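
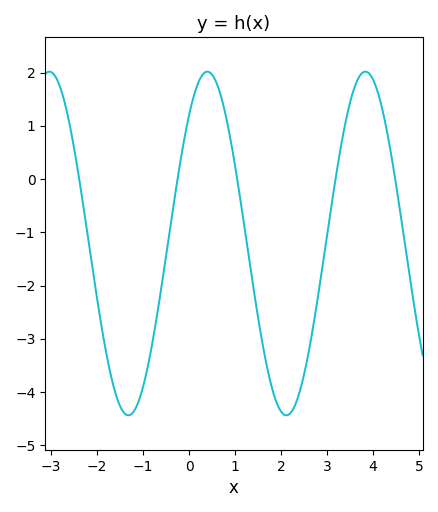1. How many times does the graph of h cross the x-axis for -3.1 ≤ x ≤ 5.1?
5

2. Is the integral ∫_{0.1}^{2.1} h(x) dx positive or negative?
negative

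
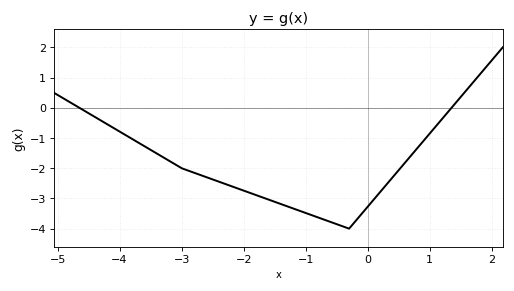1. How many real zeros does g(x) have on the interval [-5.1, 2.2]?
2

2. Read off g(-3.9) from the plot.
-0.9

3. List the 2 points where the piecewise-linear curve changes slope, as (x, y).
(-3, -2); (-0.3, -4)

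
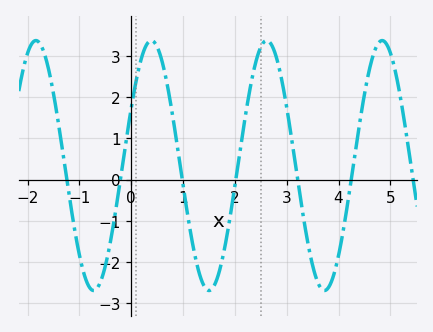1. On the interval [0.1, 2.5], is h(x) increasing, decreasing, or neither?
neither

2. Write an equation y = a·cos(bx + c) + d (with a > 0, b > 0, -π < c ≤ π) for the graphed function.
y = 3.03cos(2.8x - 1.1) + 0.34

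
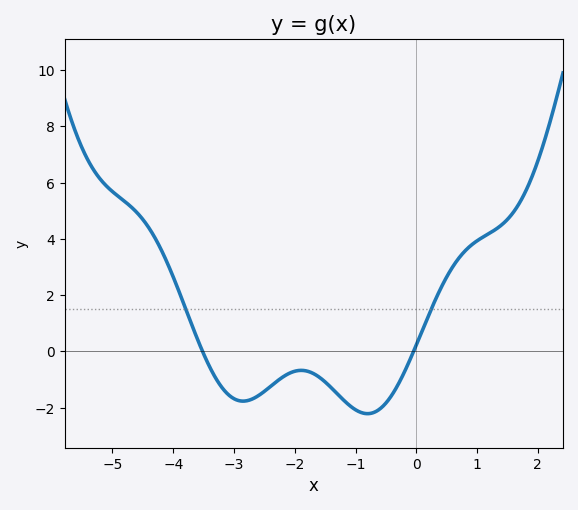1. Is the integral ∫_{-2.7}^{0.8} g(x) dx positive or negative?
negative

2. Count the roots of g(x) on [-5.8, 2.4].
2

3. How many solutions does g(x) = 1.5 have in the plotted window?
2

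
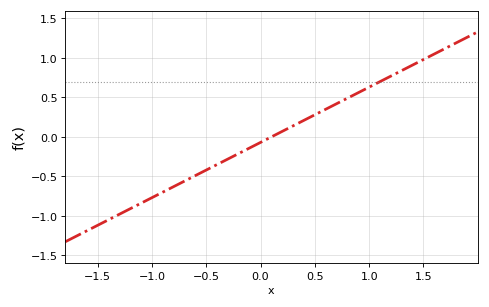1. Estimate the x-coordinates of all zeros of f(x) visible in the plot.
0.1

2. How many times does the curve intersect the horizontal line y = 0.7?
1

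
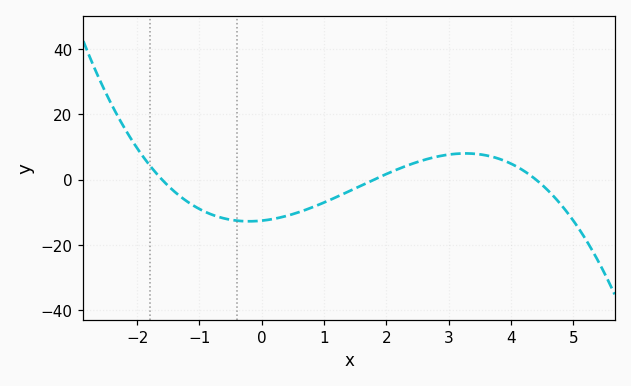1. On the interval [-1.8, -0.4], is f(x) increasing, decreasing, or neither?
decreasing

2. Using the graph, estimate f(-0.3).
-12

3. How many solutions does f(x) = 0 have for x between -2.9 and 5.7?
3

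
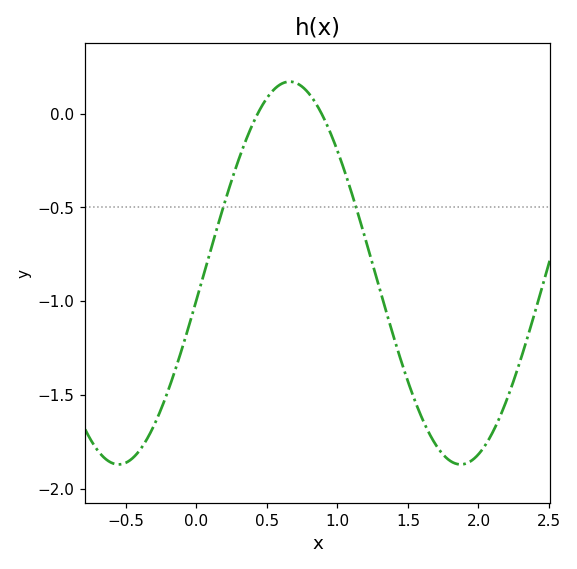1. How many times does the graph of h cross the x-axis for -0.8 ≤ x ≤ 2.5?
2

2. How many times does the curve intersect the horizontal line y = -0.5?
2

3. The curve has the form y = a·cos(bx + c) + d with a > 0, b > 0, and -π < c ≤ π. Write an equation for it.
y = 1.02cos(2.59x - 1.71) - 0.85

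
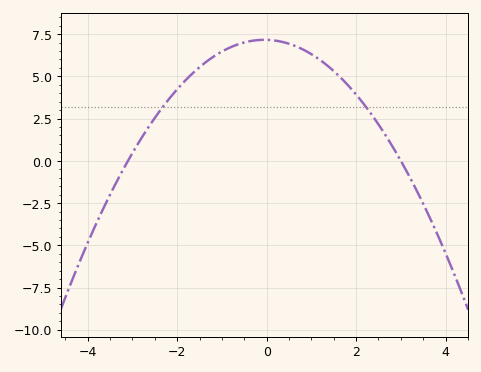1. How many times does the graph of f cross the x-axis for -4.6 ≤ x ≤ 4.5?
2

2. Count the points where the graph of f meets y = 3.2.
2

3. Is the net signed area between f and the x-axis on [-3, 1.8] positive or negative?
positive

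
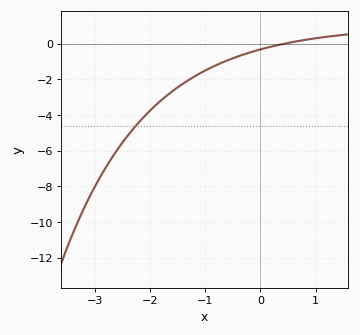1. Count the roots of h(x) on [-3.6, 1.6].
1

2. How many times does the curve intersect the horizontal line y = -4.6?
1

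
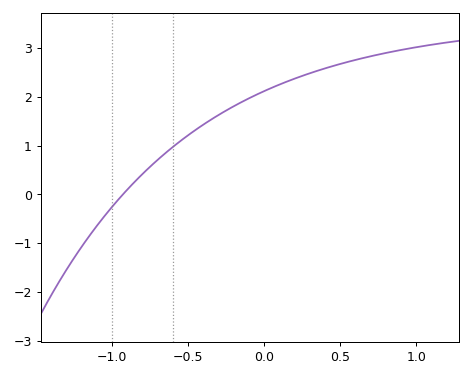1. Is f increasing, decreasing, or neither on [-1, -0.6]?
increasing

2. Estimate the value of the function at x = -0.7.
0.7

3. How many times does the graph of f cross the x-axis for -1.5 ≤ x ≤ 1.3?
1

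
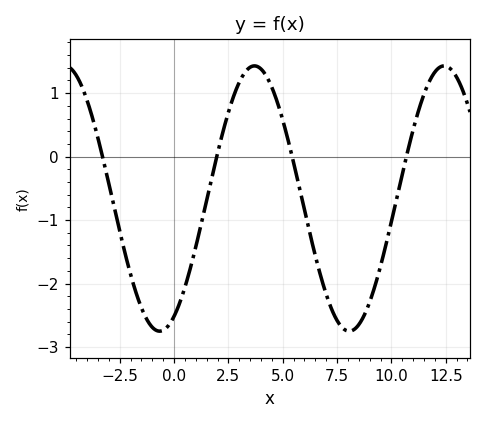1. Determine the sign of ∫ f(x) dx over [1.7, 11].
negative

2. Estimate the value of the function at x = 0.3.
-2.3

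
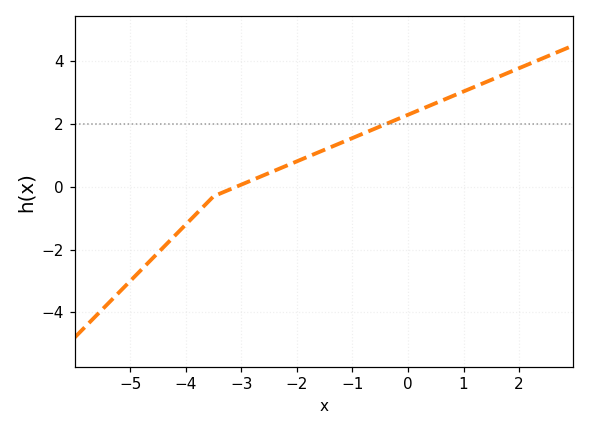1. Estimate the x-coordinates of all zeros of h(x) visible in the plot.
-3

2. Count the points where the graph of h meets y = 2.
1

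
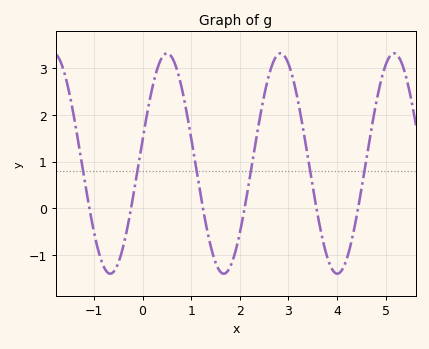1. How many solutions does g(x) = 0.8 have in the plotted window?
6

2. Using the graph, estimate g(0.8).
2.6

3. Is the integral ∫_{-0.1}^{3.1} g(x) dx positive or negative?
positive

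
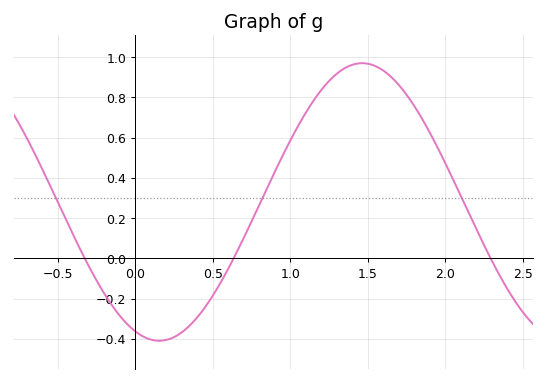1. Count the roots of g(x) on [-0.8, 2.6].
3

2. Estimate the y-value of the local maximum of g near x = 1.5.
0.97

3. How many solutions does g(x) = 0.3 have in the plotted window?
3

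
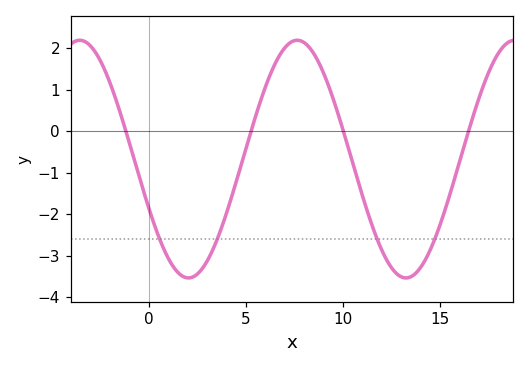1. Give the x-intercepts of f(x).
-1.19, 5.26, 10, 16.5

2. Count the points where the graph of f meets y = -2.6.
4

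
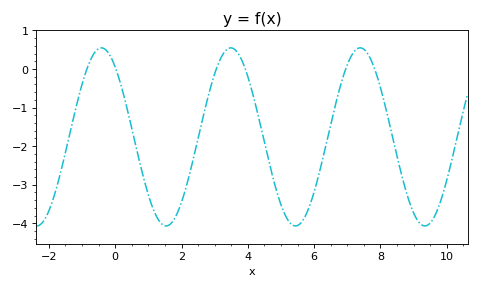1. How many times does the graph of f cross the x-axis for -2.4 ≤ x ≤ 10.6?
6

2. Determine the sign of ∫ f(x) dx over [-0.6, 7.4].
negative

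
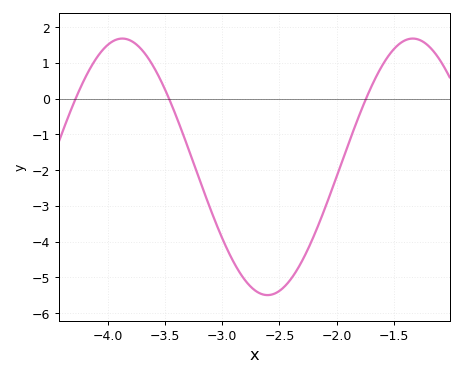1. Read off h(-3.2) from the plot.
-2.27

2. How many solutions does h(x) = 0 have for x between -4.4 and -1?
3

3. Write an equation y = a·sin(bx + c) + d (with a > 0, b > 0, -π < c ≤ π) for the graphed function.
y = 3.59sin(2.47x - 1.42) - 1.91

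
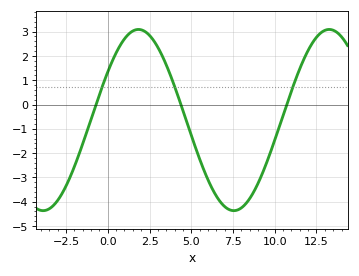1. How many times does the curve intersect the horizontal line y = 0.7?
3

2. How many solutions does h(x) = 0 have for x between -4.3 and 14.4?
3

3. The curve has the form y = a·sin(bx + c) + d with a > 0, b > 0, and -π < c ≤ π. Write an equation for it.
y = 3.73sin(0.55x + 0.56) - 0.64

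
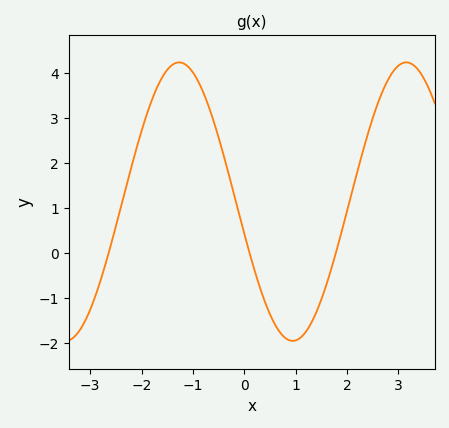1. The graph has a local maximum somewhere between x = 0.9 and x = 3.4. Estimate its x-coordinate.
3.16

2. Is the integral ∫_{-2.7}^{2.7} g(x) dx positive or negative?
positive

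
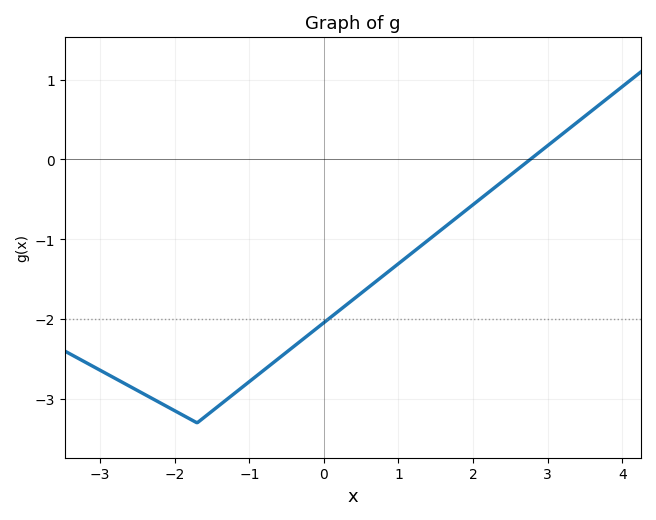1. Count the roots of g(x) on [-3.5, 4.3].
1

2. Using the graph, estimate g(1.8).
-0.7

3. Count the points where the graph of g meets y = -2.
1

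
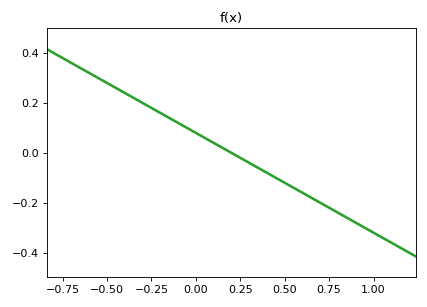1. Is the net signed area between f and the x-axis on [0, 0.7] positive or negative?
negative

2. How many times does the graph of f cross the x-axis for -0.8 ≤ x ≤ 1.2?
1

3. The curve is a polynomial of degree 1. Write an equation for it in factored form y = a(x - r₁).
y = -0.4(x - 0.2)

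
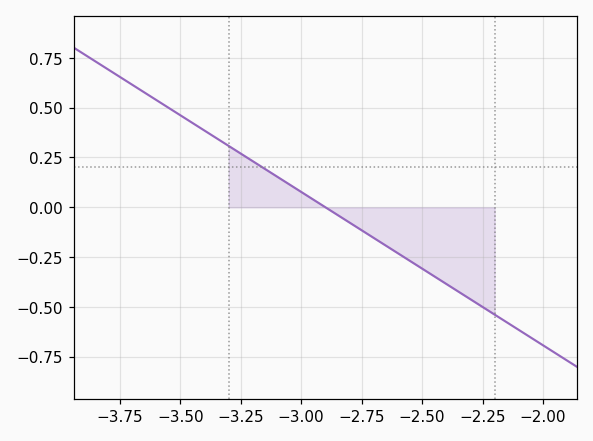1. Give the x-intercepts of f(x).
-2.9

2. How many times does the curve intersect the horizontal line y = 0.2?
1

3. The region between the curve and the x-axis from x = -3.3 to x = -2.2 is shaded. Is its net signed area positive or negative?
negative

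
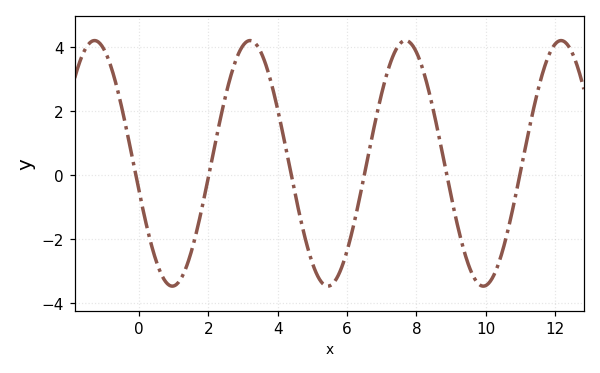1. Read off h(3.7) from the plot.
3.31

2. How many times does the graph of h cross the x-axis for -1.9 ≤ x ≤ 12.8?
6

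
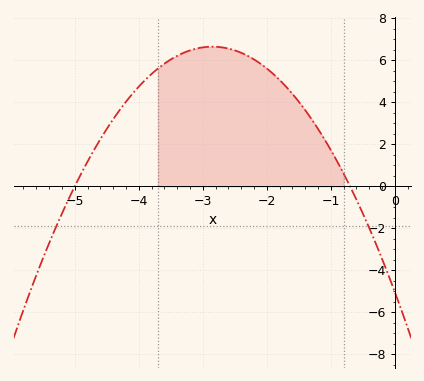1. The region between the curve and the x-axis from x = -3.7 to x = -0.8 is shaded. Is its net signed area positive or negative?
positive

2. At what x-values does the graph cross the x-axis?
-5, -0.7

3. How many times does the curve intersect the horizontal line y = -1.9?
2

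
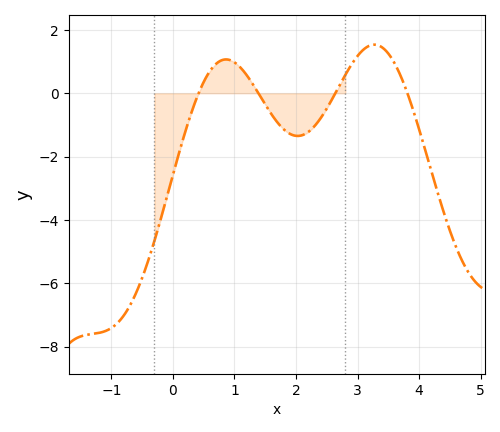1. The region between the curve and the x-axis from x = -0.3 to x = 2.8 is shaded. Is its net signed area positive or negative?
negative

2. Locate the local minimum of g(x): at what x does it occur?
2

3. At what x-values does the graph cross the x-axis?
0.4, 1.4, 2.6, 3.8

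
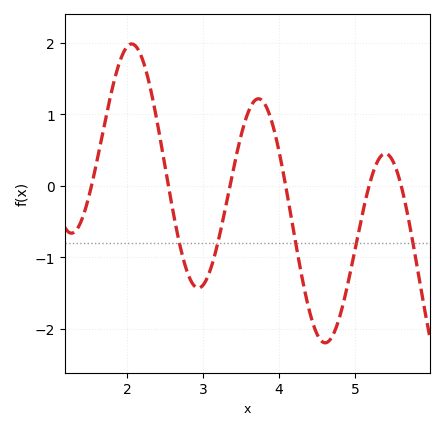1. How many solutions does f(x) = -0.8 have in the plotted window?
5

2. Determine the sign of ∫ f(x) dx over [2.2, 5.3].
negative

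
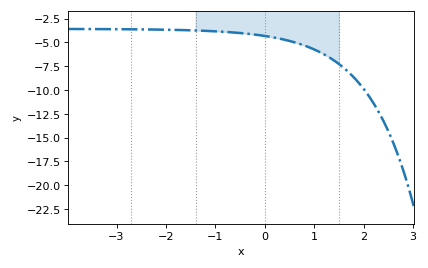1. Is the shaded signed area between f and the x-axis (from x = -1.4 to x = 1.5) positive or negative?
negative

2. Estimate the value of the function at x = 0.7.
-5.15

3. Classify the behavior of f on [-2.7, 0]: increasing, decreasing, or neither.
decreasing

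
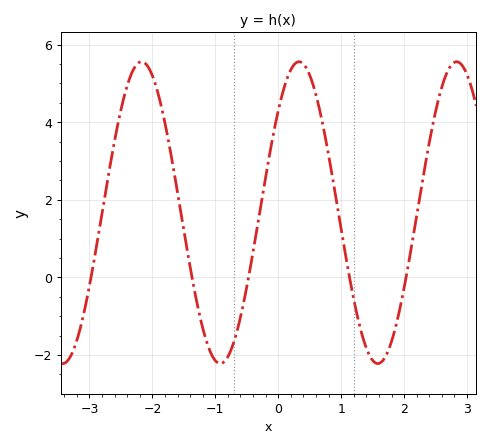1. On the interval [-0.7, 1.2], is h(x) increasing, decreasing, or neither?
neither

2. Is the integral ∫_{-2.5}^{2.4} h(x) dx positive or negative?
positive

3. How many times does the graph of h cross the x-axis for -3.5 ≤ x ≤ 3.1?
5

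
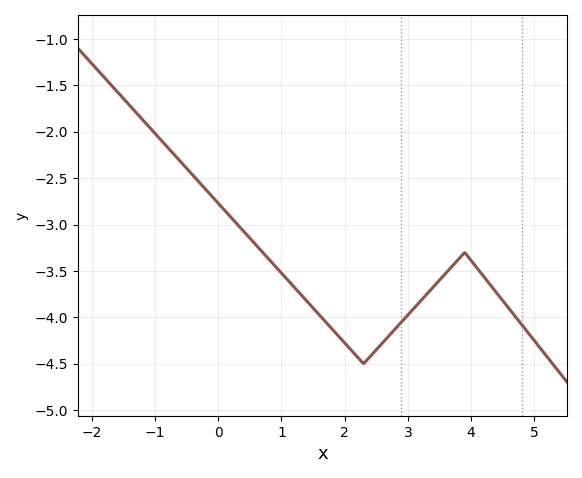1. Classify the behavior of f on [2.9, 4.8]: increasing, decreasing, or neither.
neither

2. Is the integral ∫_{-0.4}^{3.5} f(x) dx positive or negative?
negative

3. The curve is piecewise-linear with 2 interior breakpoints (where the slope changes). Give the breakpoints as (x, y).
(2.3, -4.5); (3.9, -3.3)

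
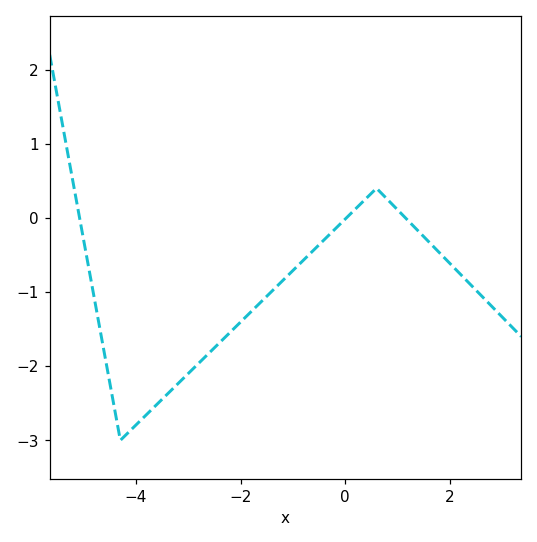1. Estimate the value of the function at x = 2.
-0.6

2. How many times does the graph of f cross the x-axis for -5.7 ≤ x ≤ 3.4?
3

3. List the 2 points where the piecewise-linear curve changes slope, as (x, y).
(-4.3, -3); (0.6, 0.4)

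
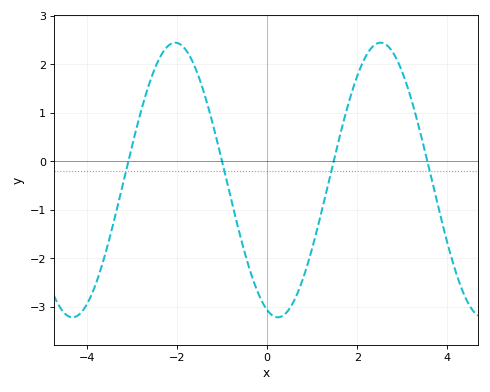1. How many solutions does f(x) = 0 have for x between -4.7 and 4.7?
4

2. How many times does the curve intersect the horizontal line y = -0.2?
4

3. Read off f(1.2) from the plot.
-1.08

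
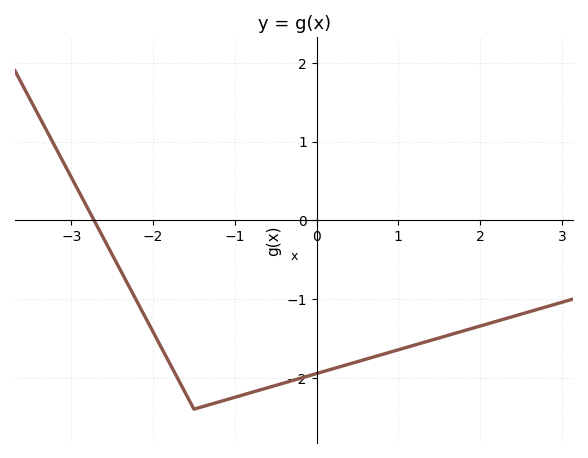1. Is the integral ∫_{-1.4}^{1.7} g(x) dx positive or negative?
negative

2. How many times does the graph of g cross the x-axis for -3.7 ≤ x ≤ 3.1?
1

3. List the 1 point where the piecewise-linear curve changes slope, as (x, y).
(-1.5, -2.4)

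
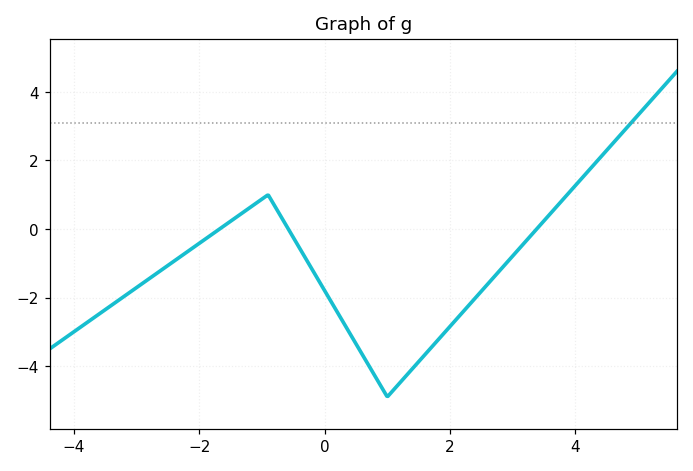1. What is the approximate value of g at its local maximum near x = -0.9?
1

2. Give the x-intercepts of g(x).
-1.6, -0.6, 3.4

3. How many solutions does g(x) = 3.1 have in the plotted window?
1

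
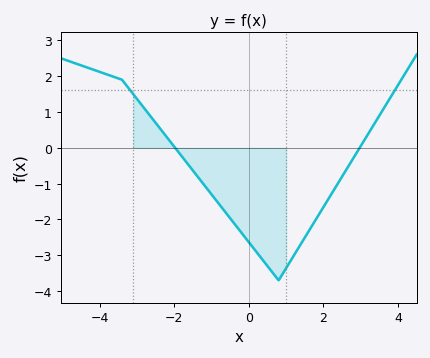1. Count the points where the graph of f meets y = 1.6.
2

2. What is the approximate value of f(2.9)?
-0.1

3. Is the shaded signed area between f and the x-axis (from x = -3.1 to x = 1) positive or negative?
negative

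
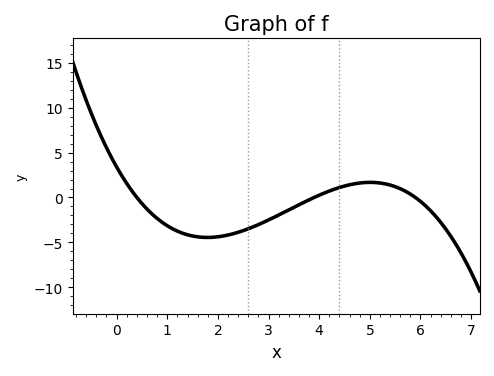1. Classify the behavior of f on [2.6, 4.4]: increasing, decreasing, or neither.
increasing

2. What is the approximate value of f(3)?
-2.51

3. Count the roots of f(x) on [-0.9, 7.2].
3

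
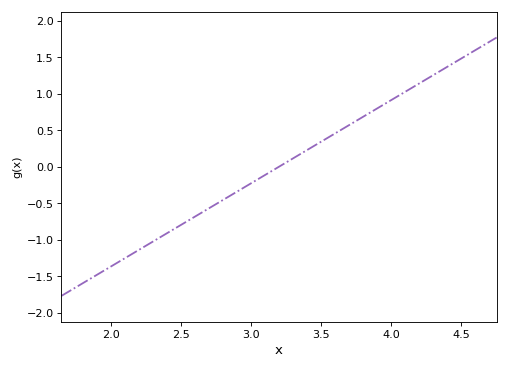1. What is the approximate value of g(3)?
-0.228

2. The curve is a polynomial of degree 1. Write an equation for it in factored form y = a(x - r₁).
y = 1.14(x - 3.2)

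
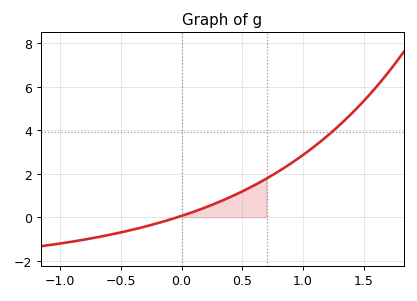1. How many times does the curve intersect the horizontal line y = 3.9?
1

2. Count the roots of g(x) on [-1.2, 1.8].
1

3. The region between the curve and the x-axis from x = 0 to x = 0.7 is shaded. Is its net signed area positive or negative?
positive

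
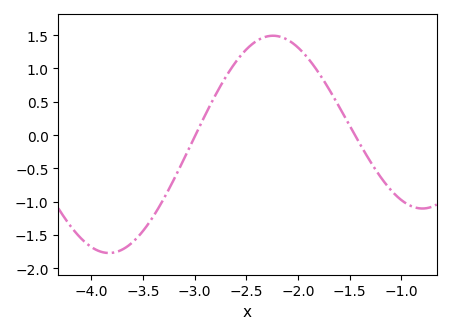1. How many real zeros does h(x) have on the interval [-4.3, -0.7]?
2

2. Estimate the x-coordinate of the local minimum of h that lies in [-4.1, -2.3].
-3.85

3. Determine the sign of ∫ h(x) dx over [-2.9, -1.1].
positive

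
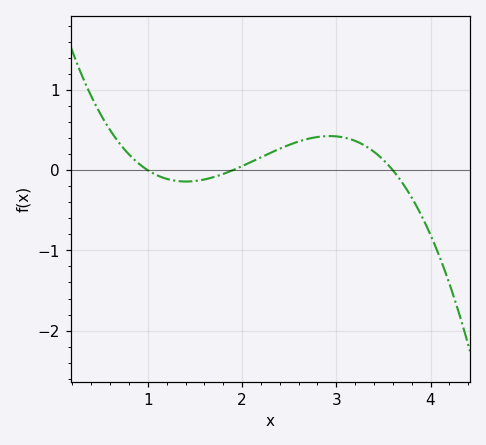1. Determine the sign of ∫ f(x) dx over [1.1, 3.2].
positive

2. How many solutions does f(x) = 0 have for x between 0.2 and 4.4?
3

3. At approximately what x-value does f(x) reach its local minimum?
1.4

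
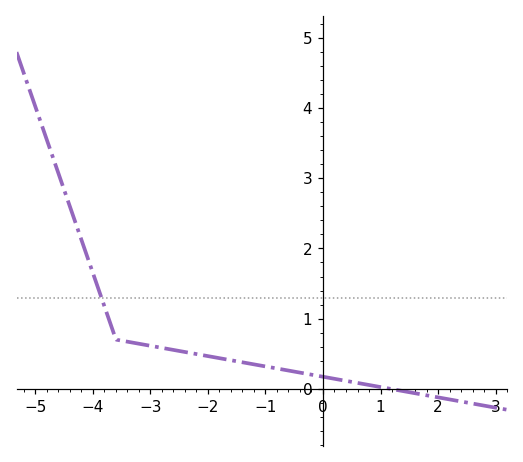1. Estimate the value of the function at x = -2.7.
0.6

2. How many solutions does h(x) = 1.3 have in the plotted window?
1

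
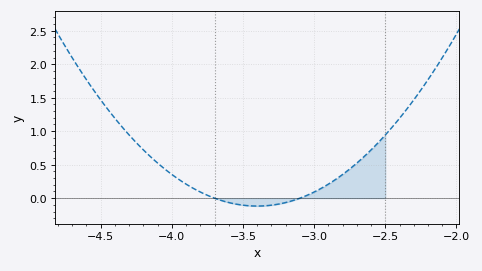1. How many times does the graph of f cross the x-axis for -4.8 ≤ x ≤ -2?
2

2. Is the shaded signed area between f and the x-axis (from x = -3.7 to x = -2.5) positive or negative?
positive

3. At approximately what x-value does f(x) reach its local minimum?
-3.4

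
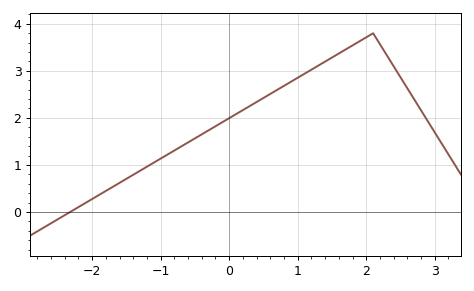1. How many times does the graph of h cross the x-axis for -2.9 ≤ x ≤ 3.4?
1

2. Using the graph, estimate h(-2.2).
0.105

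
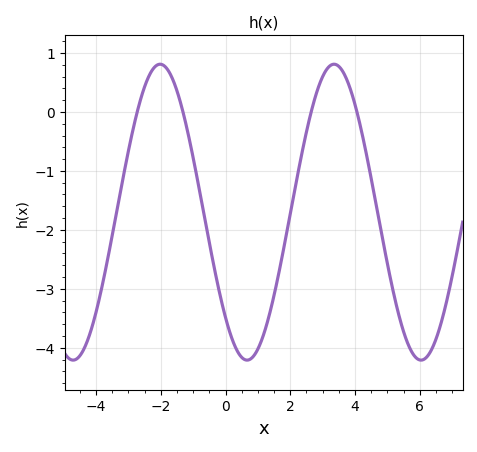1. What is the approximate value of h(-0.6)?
-1.9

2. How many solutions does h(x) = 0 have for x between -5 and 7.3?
4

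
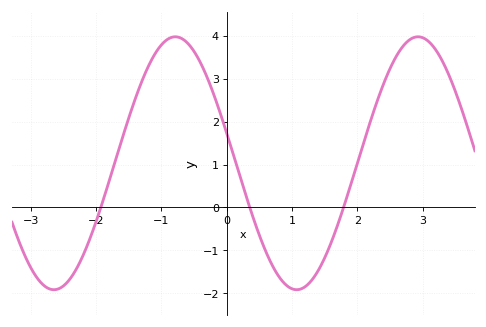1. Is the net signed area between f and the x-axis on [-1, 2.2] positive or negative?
positive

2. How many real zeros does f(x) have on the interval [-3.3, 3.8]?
3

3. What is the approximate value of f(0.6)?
-1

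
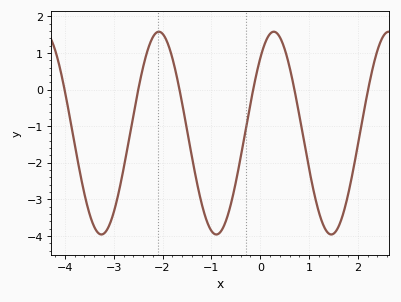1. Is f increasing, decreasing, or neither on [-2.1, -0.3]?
neither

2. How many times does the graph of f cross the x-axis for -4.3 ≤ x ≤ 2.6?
6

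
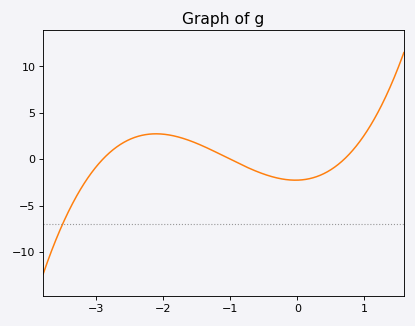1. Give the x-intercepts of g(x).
-2.9, -1, 0.7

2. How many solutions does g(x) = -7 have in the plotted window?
1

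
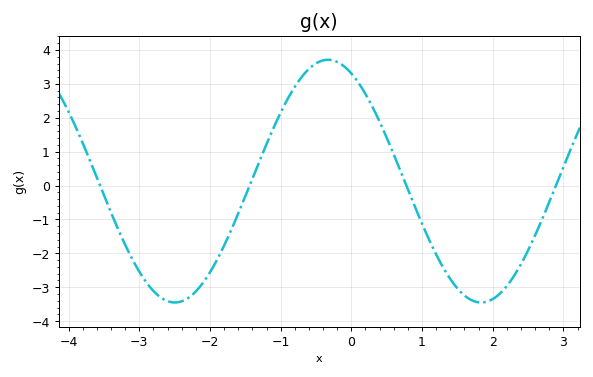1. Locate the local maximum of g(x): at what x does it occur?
-0.3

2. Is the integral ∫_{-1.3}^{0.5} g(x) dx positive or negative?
positive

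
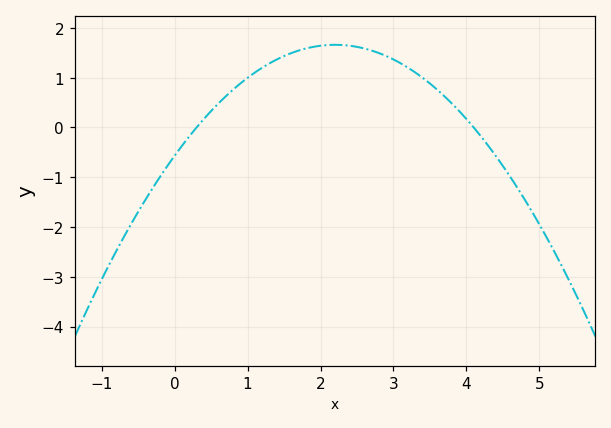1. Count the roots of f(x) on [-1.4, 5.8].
2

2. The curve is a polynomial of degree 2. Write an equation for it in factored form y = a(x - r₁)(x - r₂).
y = -0.46(x - 0.3)(x - 4.1)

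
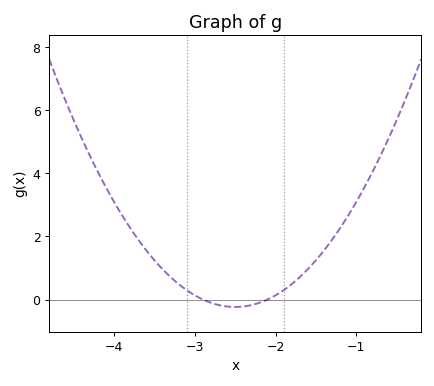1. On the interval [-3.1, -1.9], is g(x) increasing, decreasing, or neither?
neither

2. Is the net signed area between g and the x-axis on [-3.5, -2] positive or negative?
positive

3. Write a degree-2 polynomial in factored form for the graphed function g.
y = 1.48(x + 2.9)(x + 2.1)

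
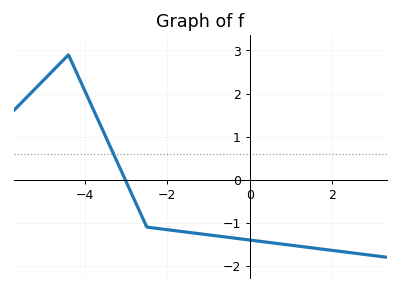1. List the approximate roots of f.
-3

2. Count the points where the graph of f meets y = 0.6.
1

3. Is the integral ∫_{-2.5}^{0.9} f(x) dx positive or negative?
negative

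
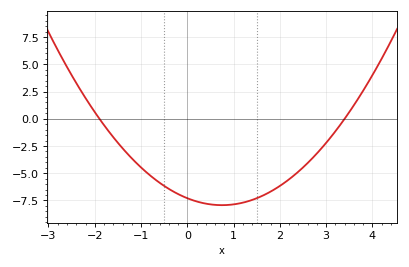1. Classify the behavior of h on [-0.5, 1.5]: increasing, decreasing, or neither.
neither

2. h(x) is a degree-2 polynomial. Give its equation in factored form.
y = 1.13(x + 1.9)(x - 3.4)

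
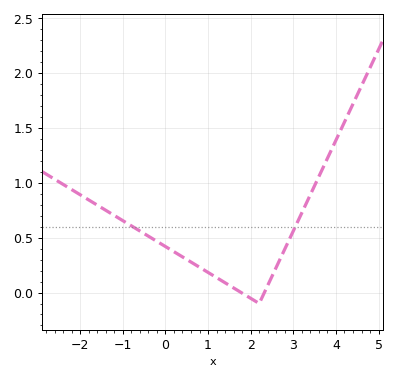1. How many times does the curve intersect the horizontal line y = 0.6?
2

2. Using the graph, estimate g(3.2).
0.726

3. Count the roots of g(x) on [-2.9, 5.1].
2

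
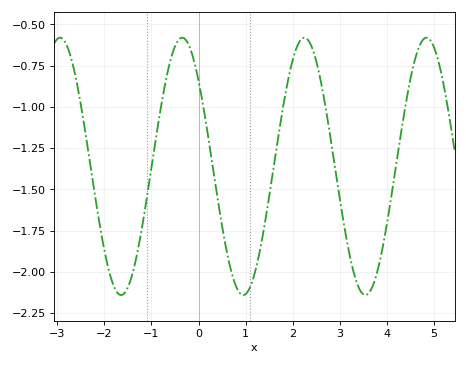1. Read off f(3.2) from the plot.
-1.88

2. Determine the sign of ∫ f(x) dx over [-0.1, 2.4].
negative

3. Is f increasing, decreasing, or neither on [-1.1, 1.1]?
neither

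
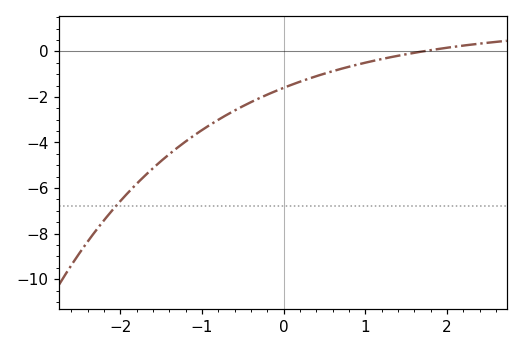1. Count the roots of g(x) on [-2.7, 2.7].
1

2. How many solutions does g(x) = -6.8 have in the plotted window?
1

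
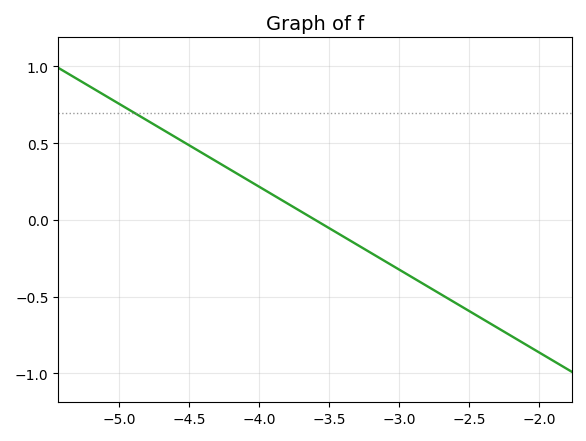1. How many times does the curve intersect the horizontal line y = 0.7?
1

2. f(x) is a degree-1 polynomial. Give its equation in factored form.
y = -0.54(x + 3.6)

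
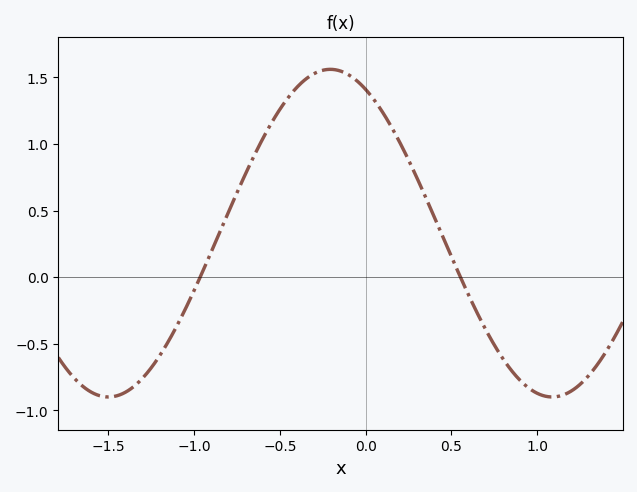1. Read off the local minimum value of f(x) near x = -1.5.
-0.9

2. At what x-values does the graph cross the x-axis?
-0.95, 0.55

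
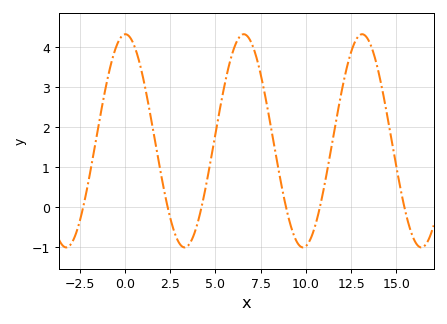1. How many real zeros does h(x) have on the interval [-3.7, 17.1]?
6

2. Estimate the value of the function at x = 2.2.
0.3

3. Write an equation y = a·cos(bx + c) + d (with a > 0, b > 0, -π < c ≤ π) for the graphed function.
y = 2.67cos(0.96x - 0.02) + 1.66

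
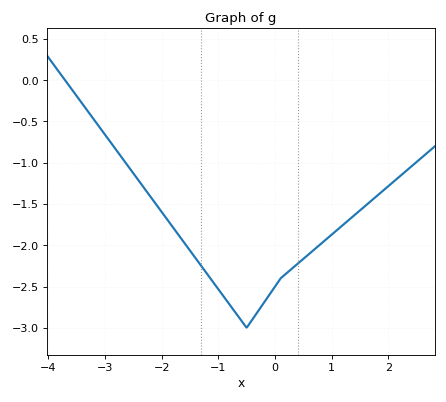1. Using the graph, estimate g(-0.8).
-2.72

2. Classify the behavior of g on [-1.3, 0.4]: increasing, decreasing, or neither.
neither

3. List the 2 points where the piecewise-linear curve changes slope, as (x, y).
(-0.5, -3); (0.1, -2.4)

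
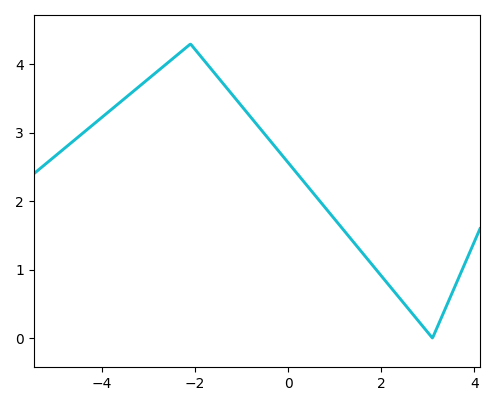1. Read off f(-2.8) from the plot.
3.9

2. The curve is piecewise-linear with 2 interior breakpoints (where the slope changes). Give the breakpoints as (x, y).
(-2.1, 4.3); (3.1, 0)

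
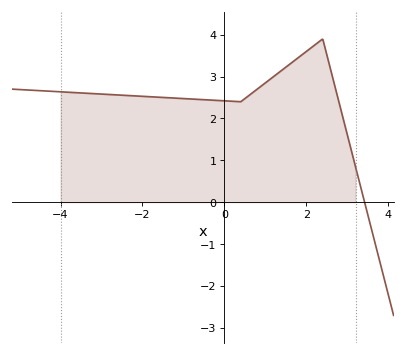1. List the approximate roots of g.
3.4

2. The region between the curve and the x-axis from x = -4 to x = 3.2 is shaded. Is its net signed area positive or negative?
positive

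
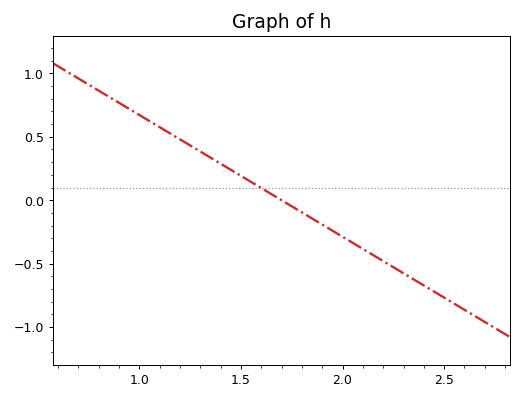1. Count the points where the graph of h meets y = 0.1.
1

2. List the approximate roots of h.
1.7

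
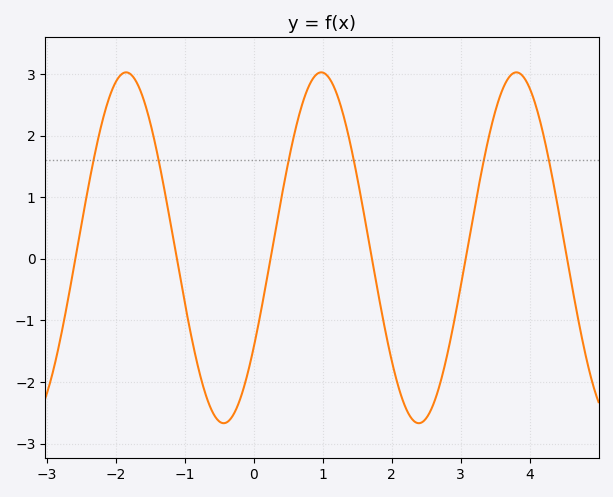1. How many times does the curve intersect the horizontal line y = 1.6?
6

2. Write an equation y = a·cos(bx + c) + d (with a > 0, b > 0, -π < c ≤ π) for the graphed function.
y = 2.85cos(2.22x - 2.17) + 0.18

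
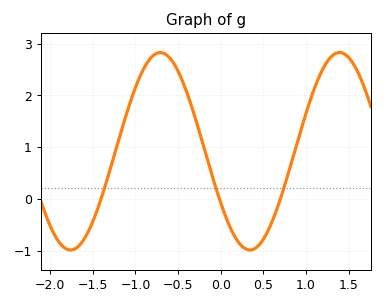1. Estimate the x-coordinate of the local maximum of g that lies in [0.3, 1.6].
1.39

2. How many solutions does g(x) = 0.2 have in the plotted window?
3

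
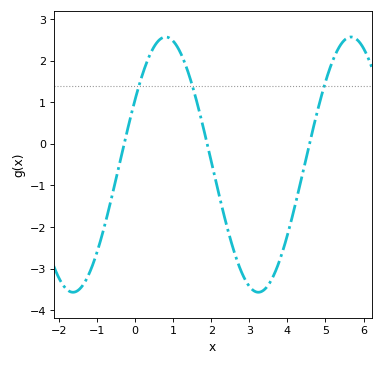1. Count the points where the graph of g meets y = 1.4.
3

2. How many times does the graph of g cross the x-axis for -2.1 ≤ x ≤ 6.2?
3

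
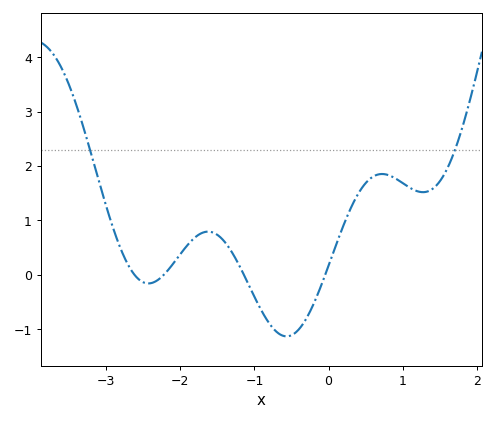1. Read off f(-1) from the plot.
-0.4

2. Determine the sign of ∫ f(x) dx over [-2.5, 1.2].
positive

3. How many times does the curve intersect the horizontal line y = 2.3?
2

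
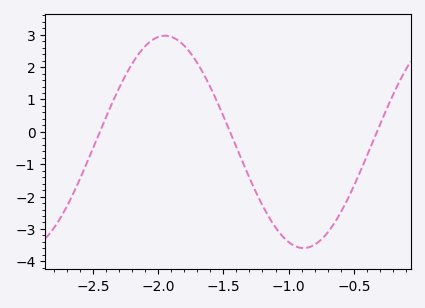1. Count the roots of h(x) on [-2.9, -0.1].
3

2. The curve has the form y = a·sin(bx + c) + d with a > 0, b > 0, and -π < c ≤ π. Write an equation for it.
y = 3.28sin(2.96x + 1.05) - 0.31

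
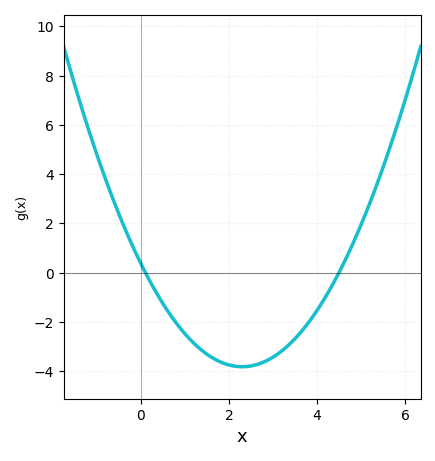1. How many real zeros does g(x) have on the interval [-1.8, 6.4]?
2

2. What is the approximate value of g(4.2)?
-0.972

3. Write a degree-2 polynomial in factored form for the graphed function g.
y = 0.79(x - 0.1)(x - 4.5)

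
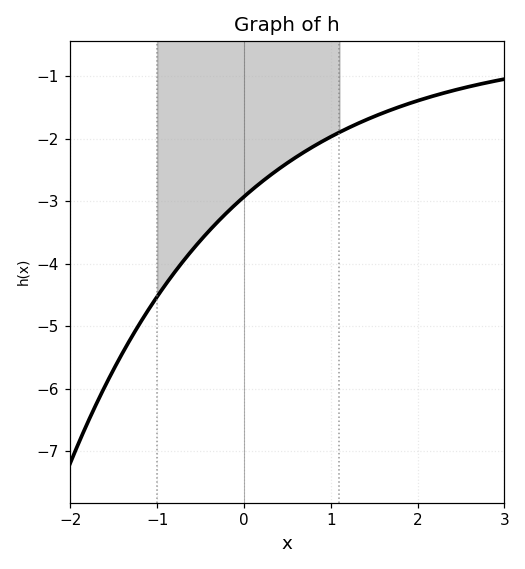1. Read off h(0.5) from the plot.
-2.39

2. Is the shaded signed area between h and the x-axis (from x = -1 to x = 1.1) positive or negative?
negative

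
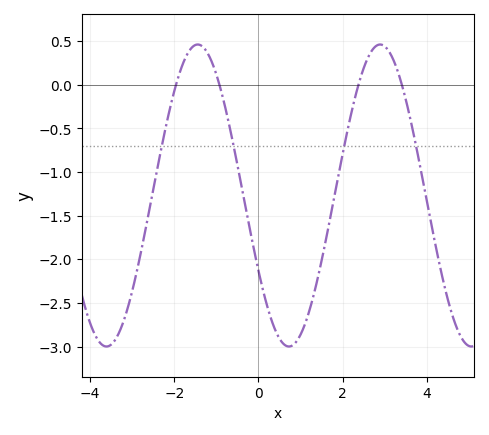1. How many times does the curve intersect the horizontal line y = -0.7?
4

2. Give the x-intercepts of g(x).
-2, -1, 2.4, 3.4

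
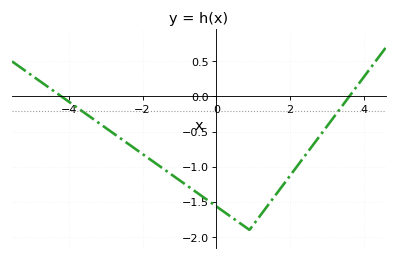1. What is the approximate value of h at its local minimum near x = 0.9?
-1.9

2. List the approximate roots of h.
-4.2, 3.6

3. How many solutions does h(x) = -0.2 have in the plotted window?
2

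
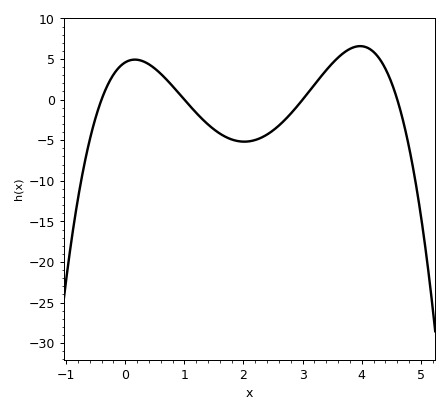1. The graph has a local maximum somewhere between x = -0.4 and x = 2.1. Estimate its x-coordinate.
0.165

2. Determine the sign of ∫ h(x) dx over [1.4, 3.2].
negative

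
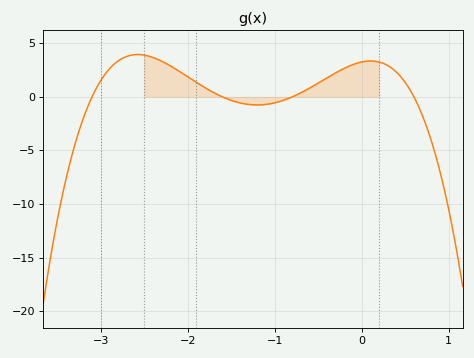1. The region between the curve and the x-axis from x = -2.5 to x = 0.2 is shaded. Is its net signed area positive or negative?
positive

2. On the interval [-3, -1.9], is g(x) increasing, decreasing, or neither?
neither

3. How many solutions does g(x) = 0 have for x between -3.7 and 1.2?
4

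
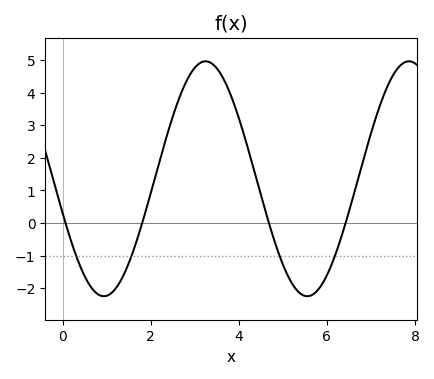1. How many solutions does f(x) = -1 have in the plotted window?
4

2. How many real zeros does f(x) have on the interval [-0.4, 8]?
4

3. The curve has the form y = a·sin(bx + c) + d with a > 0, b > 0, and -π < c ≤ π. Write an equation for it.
y = 3.61sin(1.36x - 2.84) + 1.36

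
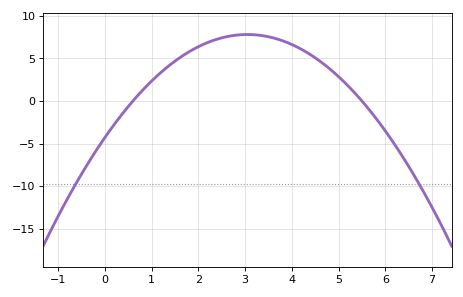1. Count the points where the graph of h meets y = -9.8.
2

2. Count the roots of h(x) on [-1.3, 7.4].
2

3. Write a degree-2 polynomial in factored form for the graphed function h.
y = -1.3(x - 0.6)(x - 5.5)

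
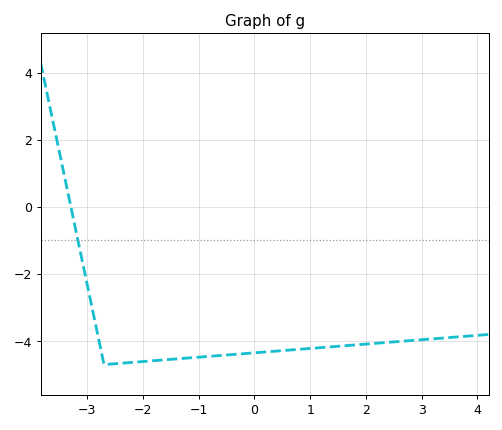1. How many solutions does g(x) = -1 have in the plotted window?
1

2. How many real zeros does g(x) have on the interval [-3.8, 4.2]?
1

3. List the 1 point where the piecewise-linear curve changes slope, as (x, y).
(-2.7, -4.7)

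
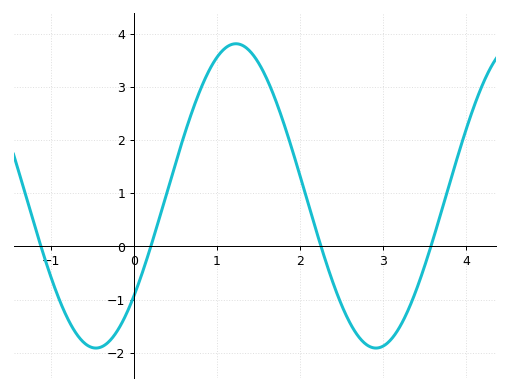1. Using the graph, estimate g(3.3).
-1.2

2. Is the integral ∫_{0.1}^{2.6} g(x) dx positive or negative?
positive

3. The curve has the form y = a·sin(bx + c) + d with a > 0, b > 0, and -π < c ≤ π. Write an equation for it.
y = 2.86sin(1.9x - 0.71) + 0.95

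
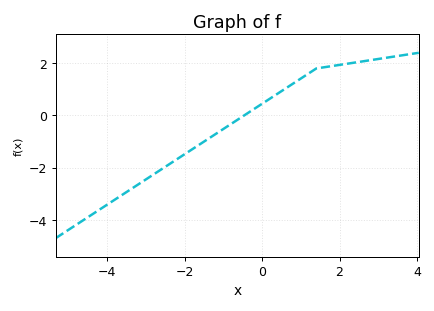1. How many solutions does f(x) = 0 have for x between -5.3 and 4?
1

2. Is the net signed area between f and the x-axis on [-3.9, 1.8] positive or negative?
negative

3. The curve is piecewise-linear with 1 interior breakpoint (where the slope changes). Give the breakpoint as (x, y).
(1.4, 1.8)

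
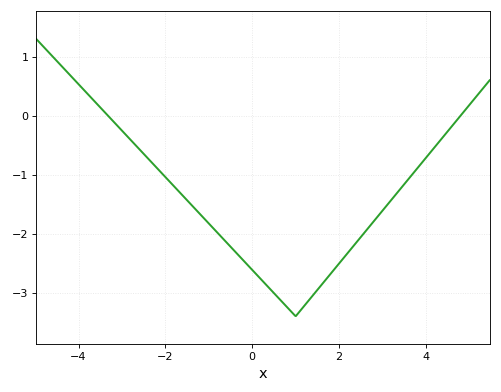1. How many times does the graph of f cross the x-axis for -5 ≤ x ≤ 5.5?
2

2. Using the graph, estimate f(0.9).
-3.3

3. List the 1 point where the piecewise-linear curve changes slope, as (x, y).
(1, -3.4)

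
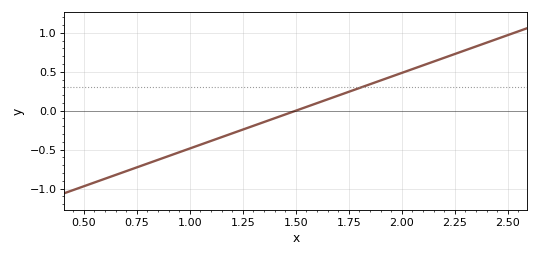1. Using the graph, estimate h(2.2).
0.7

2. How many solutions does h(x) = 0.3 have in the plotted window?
1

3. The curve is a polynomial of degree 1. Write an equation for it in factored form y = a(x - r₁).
y = 0.97(x - 1.5)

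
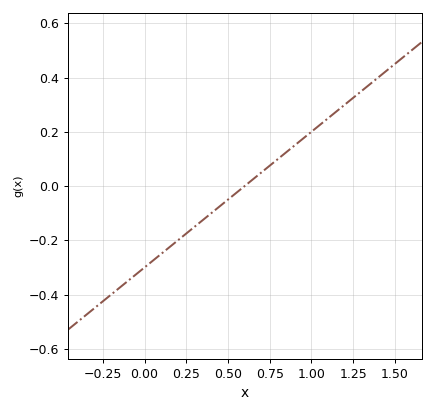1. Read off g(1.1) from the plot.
0.25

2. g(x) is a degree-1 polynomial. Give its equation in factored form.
y = 0.5(x - 0.6)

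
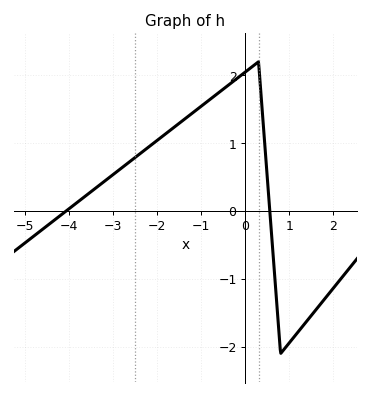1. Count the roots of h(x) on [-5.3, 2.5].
2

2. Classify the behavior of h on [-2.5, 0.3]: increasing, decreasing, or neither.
increasing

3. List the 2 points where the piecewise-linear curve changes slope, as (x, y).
(0.3, 2.2); (0.8, -2.1)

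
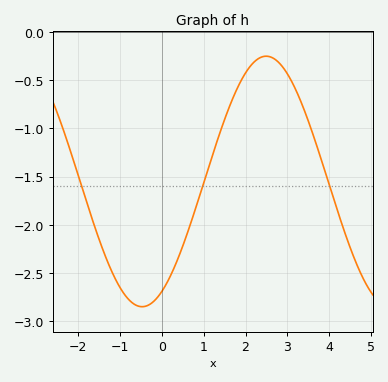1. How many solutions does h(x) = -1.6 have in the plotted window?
3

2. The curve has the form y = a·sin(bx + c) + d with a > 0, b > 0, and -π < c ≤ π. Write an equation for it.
y = 1.3sin(1.1x - 1.1) - 1.55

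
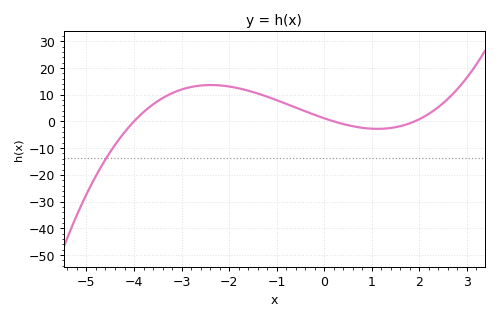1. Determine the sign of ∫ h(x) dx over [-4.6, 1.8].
positive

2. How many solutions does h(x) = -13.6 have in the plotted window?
1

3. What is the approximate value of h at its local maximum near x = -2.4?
13.6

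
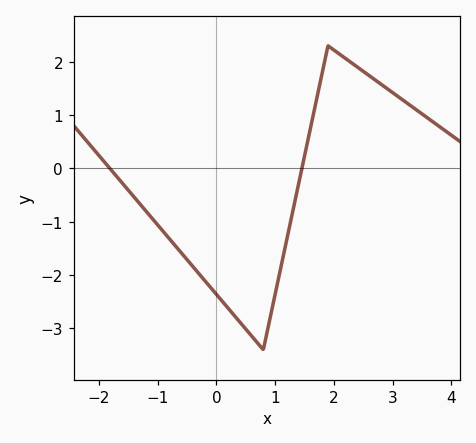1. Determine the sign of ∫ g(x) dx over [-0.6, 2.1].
negative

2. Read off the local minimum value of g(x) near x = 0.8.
-3.4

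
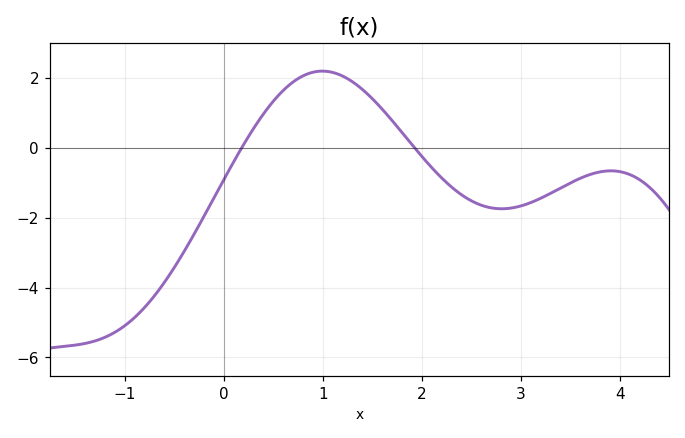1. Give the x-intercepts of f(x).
0.18, 1.93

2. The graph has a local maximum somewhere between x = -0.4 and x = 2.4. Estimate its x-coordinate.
0.993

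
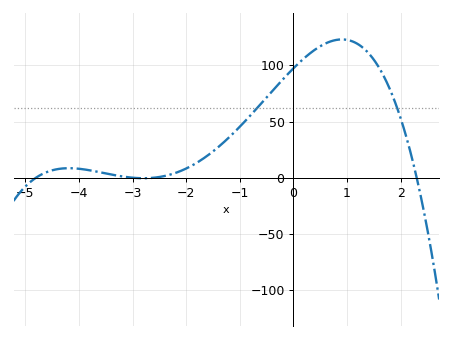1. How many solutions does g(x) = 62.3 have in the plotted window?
2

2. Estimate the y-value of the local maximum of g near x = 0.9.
125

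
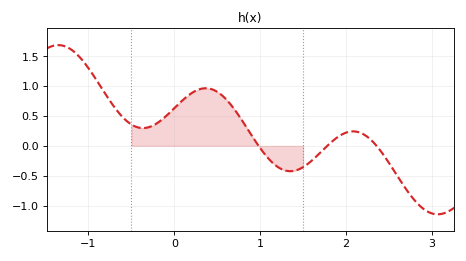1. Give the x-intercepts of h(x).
0.981, 1.78, 2.36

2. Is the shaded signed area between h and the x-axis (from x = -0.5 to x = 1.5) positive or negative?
positive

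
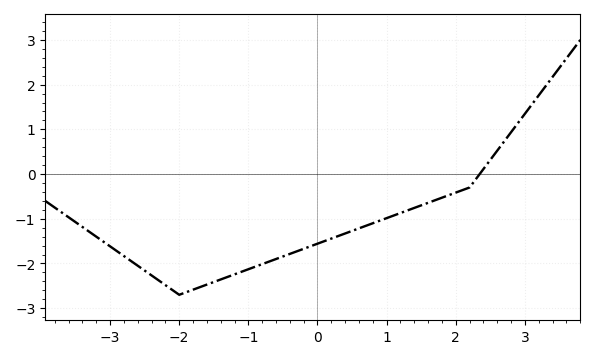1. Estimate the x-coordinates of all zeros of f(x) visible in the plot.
2.35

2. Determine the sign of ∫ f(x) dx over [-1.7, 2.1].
negative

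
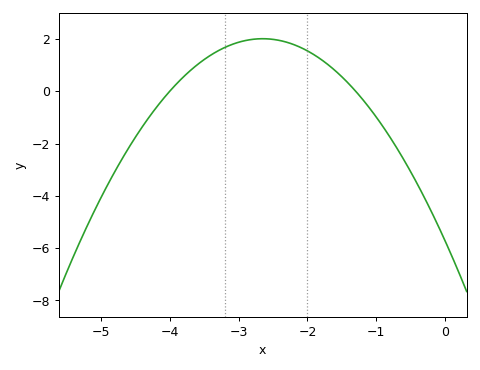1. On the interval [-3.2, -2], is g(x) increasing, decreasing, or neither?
neither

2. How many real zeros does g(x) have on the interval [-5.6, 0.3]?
2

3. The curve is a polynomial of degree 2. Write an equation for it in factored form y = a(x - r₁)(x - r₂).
y = -1.1(x + 4)(x + 1.3)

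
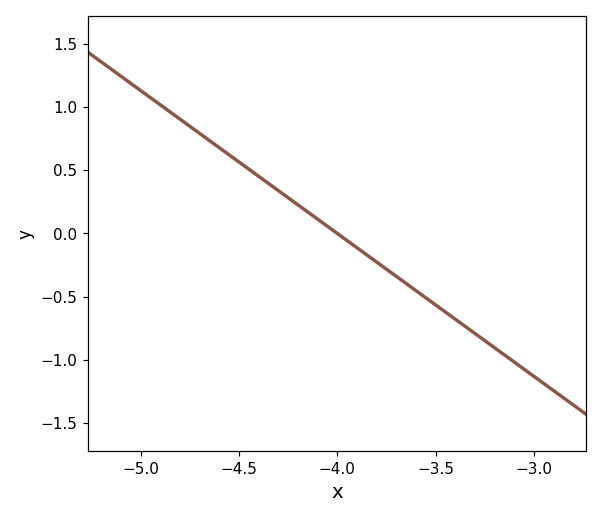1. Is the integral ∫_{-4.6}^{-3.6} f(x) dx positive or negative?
positive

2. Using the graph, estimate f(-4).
0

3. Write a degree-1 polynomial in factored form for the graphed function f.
y = -1.13(x + 4)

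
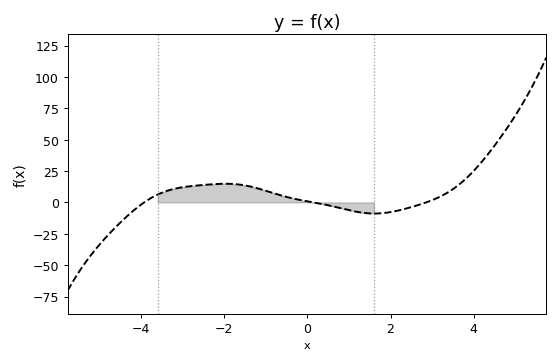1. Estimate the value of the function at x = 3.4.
10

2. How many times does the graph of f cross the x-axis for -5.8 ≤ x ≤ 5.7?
3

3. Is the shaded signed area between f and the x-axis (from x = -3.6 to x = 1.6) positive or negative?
positive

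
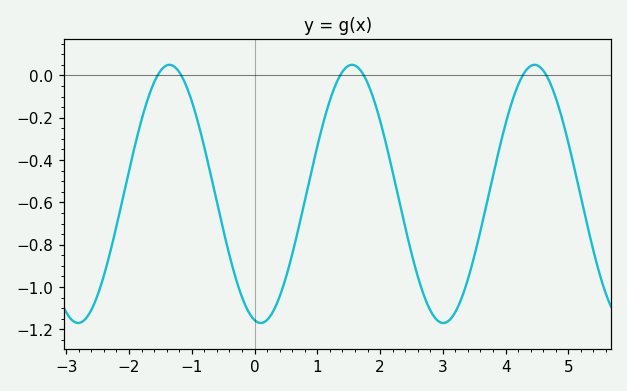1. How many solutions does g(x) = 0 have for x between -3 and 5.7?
6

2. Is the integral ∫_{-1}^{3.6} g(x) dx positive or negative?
negative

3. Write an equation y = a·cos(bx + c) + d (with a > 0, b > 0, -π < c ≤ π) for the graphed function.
y = 0.61cos(2.2x + 2.9) - 0.56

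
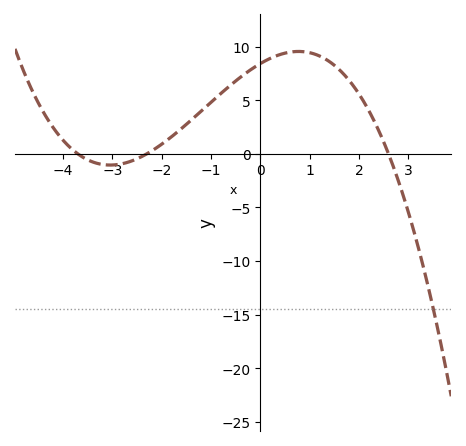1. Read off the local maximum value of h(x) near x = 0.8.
9.5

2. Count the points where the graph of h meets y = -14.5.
1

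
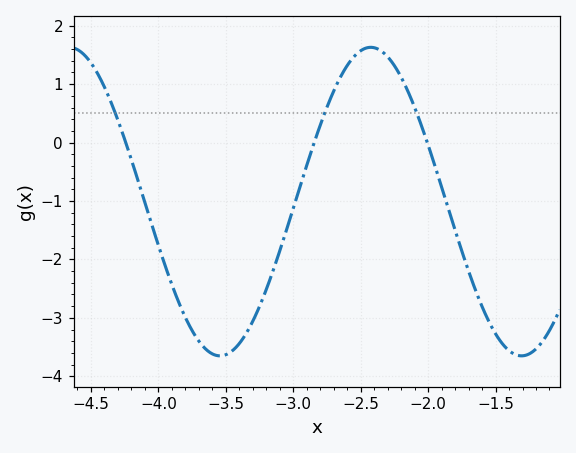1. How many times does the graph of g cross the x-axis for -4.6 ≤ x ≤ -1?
3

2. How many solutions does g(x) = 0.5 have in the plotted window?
3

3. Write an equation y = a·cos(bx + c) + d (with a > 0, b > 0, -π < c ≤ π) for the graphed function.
y = 2.64cos(2.8x + 0.53) - 1.01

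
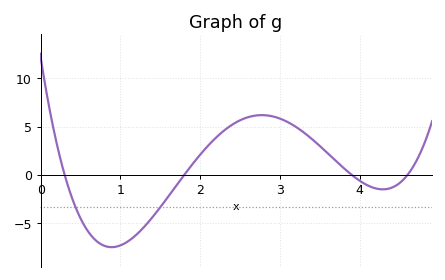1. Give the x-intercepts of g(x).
0.3, 1.8, 3.9, 4.6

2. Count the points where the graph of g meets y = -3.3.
2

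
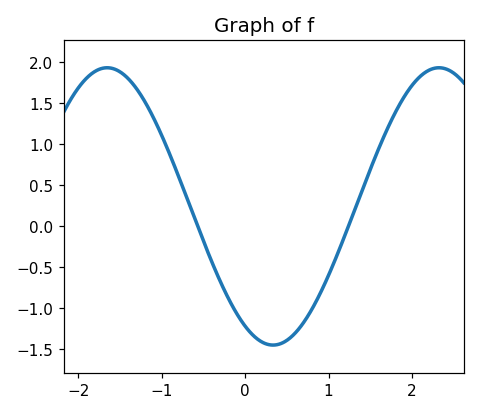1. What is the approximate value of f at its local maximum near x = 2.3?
1.95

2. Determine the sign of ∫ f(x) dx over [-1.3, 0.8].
negative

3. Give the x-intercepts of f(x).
-0.6, 1.2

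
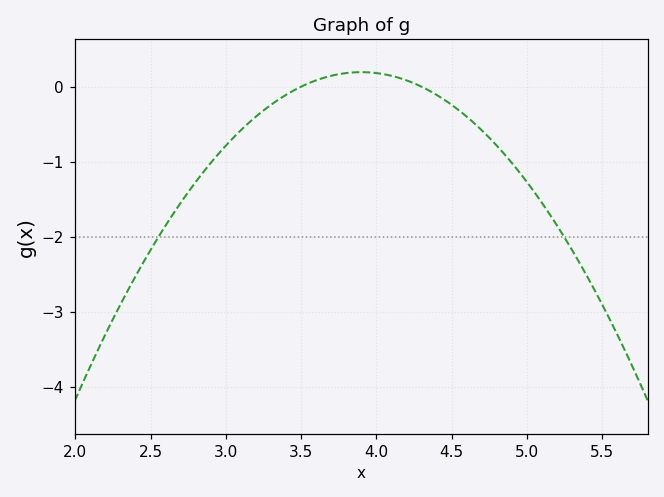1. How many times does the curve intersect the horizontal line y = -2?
2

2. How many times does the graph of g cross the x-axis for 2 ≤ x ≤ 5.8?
2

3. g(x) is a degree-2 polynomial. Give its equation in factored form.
y = -1.21(x - 3.5)(x - 4.3)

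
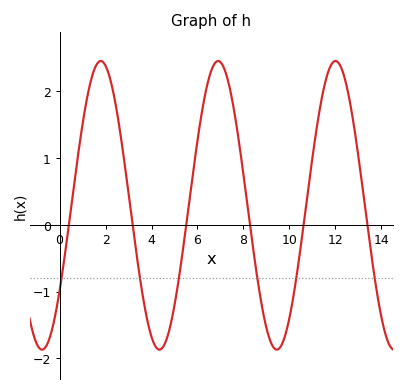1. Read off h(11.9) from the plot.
2.43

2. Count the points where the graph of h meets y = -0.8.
6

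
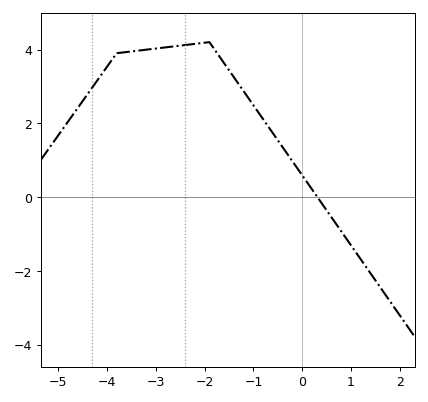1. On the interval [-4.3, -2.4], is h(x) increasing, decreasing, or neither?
increasing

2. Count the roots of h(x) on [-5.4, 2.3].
1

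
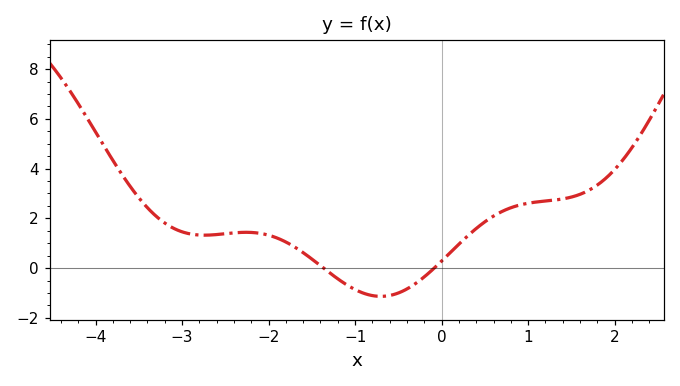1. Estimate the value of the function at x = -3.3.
2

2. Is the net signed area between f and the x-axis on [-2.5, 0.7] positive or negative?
positive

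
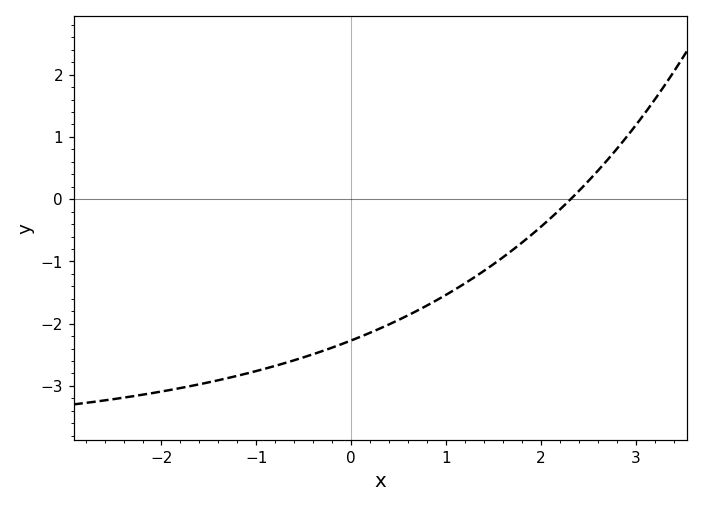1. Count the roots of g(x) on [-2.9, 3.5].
1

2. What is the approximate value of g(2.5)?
0.3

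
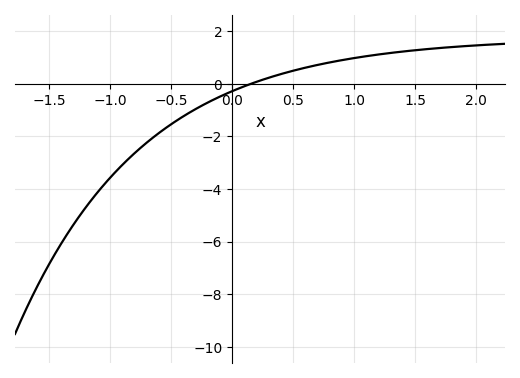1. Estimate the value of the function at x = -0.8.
-2.6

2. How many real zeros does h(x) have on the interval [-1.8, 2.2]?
1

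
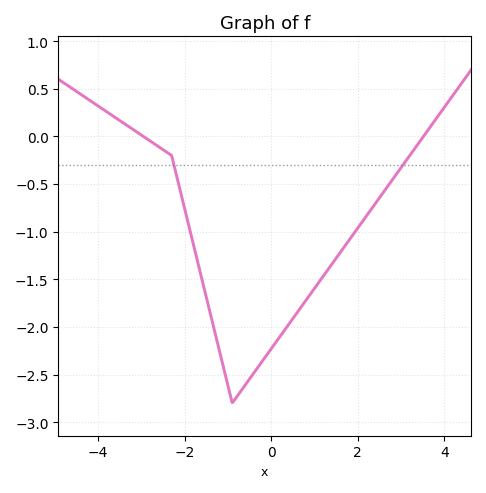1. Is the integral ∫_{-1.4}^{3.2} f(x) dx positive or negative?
negative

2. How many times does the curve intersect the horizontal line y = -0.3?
2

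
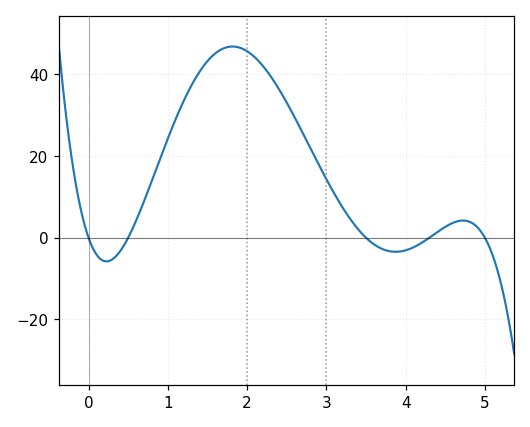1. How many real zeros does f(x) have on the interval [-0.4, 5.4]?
5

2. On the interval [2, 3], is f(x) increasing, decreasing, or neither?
decreasing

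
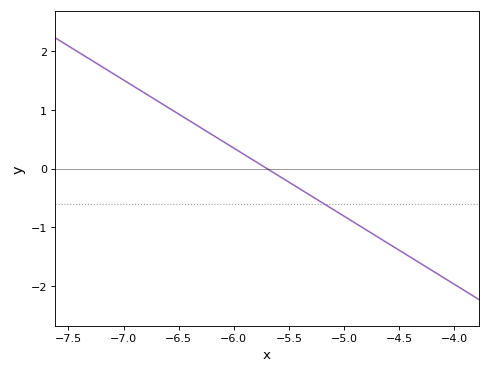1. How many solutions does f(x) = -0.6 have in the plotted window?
1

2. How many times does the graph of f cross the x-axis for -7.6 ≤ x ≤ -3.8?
1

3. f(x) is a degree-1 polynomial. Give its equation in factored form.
y = -1.16(x + 5.7)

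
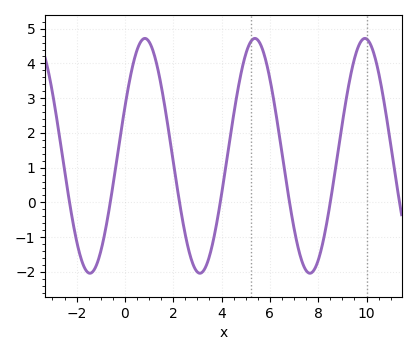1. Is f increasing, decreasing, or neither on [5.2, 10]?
neither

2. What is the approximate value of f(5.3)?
4.7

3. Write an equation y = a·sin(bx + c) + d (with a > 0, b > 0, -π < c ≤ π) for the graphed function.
y = 3.38sin(1.4x + 0.43) + 1.34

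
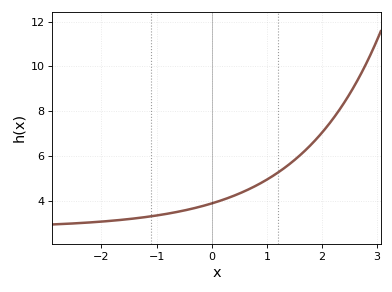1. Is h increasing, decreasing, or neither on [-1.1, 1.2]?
increasing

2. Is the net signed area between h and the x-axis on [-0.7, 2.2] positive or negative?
positive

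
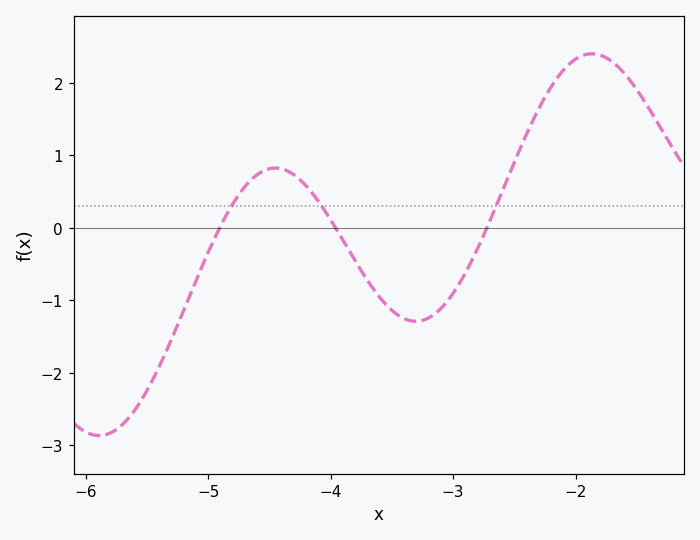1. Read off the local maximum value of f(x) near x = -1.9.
2.4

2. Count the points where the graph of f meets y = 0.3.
3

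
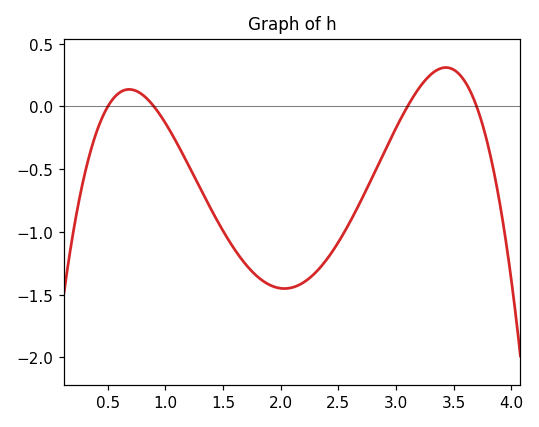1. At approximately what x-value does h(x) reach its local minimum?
2.03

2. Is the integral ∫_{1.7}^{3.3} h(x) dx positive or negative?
negative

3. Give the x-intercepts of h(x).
0.5, 0.9, 3.1, 3.7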